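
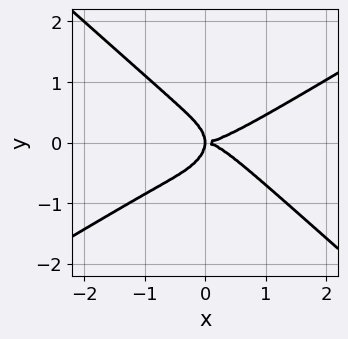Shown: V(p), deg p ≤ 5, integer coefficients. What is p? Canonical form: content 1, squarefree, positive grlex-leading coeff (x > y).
First, degree: the shape is more complex than any degree-3 curve, so deg p = 4.
Then, observable constraints: one x-axis crossing is at x = 0; one y-axis crossing is at y = 0.
Finally, matching integer coefficients to the picture gives p.

x^4 - x^3*y - 3*y^4 - 2*x*y^2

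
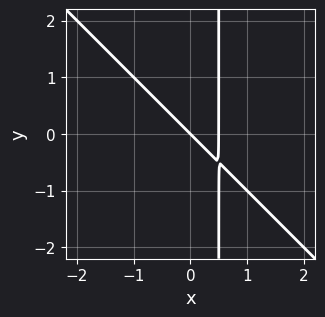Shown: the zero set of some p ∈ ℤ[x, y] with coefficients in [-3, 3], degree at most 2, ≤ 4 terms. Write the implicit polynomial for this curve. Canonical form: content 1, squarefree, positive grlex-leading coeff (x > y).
2*x^2 + 2*x*y - x - y

First, deg p = 2. The shape is more complex than any degree-1 curve.
Then, from the visible intercepts: it meets the x-axis at x = 0 (among the integer gridlines); it crosses the y-axis at the gridline y = 0.
Finally, assembling these constraints gives the stated polynomial.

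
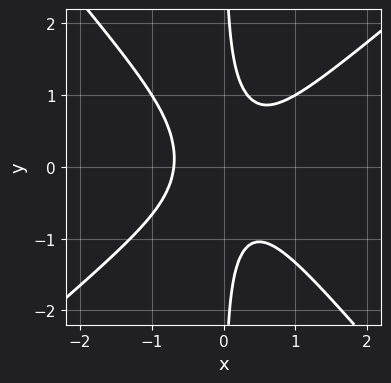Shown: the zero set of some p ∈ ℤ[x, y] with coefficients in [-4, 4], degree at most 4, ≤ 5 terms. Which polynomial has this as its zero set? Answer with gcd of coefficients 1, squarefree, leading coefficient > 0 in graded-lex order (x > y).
(a) Degree: a generic line meets the curve in up to 3 points, so deg p = 3.
(b) From the axis intercepts and sections: it misses every integer gridline on the y-axis.
(c) Solving for integer coefficients yields p as stated.

3*x^3 - x^2*y - 3*x*y^2 + 1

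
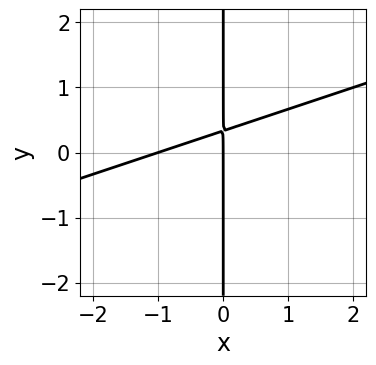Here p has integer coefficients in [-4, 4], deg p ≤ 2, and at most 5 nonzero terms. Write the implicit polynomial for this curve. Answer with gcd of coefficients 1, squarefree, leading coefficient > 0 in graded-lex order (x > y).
x^2 - 3*x*y + x

The degree is 2 — the shape is more complex than any degree-1 curve.
Checking where it meets the axes: the visible y-axis segment lies entirely on the curve; among the integer gridlines, it crosses the x-axis at x ∈ {-1, 0}.
Assembling these constraints gives the stated polynomial.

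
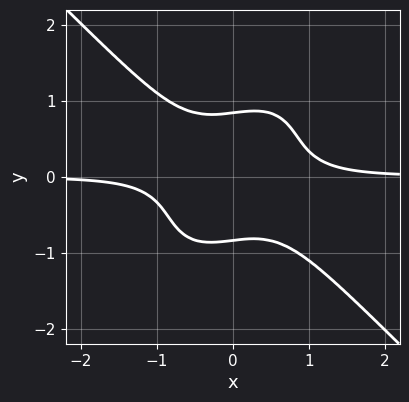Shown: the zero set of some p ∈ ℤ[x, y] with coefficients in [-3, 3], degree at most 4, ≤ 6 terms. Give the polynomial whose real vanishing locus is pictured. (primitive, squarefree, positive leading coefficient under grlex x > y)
1. The degree is 4 — the shape is more complex than any degree-3 curve.
2. Observable constraints: no x-intercept at any integer in the box.
3. Putting this together gives p.

3*x^3*y - x*y^3 + 2*y^4 - 1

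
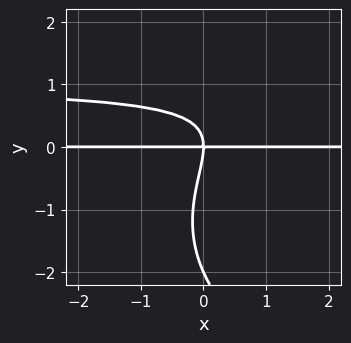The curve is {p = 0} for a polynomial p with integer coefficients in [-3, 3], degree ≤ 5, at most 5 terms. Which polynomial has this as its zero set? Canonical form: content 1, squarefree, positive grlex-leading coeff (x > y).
(a) The degree is 4 — a generic line meets the curve in up to 4 points.
(b) Observable constraints: every point of the x-axis in the box is on the curve; the y-axis gridline crossings are at y ∈ {-2, 0}.
(c) Putting this together gives p.

y^4 - 3*x*y^2 + 2*y^3 + 3*x*y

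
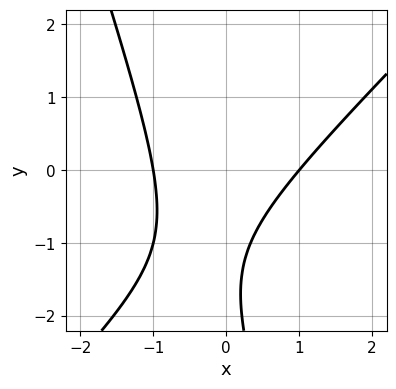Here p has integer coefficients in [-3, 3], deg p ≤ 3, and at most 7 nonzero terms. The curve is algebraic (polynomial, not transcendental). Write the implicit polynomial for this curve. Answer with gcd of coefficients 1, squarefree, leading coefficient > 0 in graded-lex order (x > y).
deg p = 2.
Observable constraints: the curve avoids every integer y-axis point in the box; among the integer gridlines, it crosses the x-axis at x ∈ {-1, 1}.
Assembling these constraints gives the stated polynomial.

3*x^2 - 2*x*y - y^2 - 3*y - 3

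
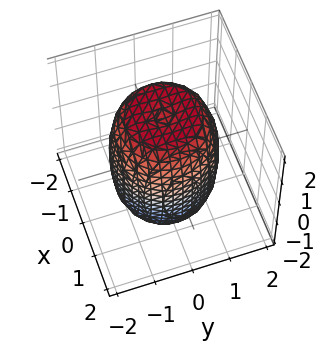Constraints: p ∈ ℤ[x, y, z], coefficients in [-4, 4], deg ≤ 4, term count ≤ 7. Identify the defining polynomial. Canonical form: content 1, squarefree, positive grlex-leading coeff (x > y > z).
The degree is 4 — no degree-3 surface has this shape.
Symmetries: rotational symmetry about the z-axis ⇒ p depends on x, y only through x² + y².
Checking where it meets the axes: a circular section at z = -1 has radius between 1 and 2.
Solving for integer coefficients yields p as stated.

2*x^4 + 4*x^2*y^2 + 2*y^4 - 2*x^2 - 2*y^2 + z^2 - 3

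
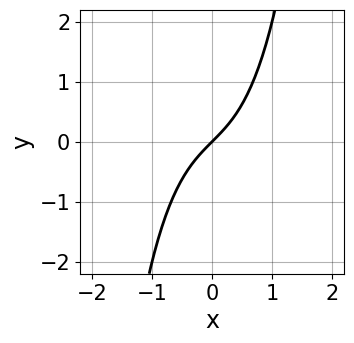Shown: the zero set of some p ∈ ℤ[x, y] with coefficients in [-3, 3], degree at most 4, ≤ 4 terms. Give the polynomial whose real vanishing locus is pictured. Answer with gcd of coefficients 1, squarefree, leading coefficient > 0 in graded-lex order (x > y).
1. The degree is 3 — a generic line meets the curve in up to 3 points.
2. Against the integer gridlines: it meets the y-axis at y = 0 (among the integer gridlines); one x-axis crossing is at x = 0.
3. Matching integer coefficients to the picture gives p.

x^3 + x - y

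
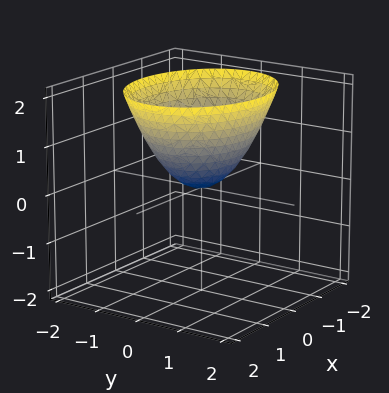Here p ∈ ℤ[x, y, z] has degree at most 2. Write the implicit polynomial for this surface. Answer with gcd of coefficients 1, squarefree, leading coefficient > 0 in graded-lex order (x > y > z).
2*x^2 + 3*y^2 - 3*z

First, deg p = 2.
Next, symmetries: mirror symmetry x ↦ −x ⇒ only even powers of x; mirror symmetry y ↦ −y ⇒ only even powers of y.
Then, observable constraints: it crosses the z-axis at the gridline z = 0; it meets the x-axis at x = 0 (among the integer gridlines); one y-axis crossing is at y = 0.
Finally, together with the visible shape, these determine p as stated.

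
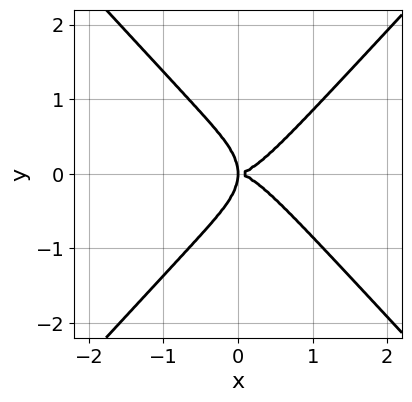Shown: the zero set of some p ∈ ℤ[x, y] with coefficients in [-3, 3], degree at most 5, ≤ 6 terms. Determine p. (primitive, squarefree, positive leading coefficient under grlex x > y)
3*x^4 + x^2*y^2 - 3*y^4 - 3*x*y^2

The degree is 4 — no degree-3 curve has this shape.
Symmetries: it's symmetric under y → −y, forcing even powers of y.
Checking where it meets the axes: it meets the x-axis at x = 0 (among the integer gridlines); it meets the y-axis at y = 0 (among the integer gridlines).
Solving for integer coefficients yields p as stated.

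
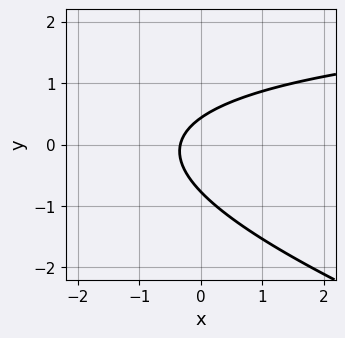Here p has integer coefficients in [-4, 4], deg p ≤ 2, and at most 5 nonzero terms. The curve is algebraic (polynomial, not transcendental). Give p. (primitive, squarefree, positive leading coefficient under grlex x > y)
x*y + 3*y^2 - 3*x + y - 1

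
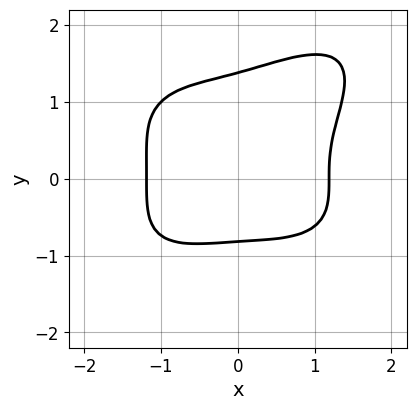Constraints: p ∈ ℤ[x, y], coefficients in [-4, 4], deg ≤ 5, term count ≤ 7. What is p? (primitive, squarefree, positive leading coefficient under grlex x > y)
x^4 - x*y^3 + 2*y^4 - 2*y^3 - 2

(a) The degree is 4 — no degree-3 curve has this shape.
(b) The integer polynomial consistent with all of this is the stated p.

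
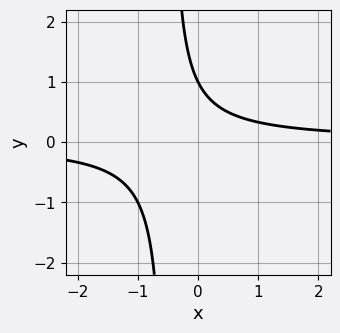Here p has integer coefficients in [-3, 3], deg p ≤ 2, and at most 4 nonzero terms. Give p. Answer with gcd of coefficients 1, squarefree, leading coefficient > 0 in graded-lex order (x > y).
2*x*y + y - 1

First, the degree is 2 — the shape is more complex than any degree-1 curve.
Then, from the visible intercepts: no x-intercept at any integer in the box; one y-axis crossing is at y = 1.
Finally, the integer polynomial consistent with all of this is the stated p.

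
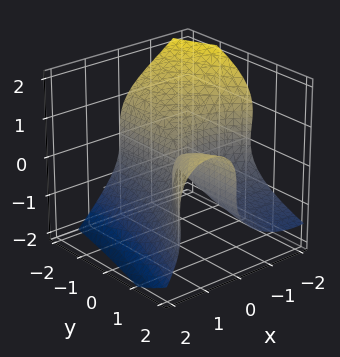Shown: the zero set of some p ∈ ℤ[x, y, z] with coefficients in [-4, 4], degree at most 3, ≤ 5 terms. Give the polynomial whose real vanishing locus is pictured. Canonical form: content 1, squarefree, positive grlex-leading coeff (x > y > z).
x^3 + x*z^2 + 2*z^3 + 2*x^2 - 3*x*y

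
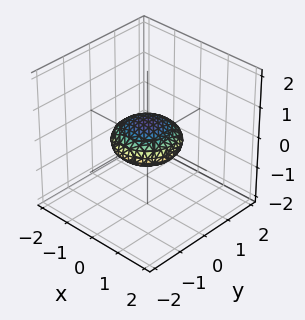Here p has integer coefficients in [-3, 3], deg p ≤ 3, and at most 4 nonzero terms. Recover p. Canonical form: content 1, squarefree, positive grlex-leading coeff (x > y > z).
x^2 + y^2 + 3*z^2 - 1

First, deg p = 2. A closed, bounded, convex surface; a quadric.
Then, symmetries: the z ↦ −z reflection is a symmetry, so z appears only in even powers; every cross-section ⟂ z is a circle, so x, y appear only via x² + y².
Then, observable constraints: among the integer gridlines, it crosses the y-axis at y ∈ {-1, 1}; a circular section at z = 0 has radius exactly 1; the x-axis gridline crossings are at x ∈ {-1, 1}.
Finally, fitting integer coefficients to these (and the overall shape) gives p.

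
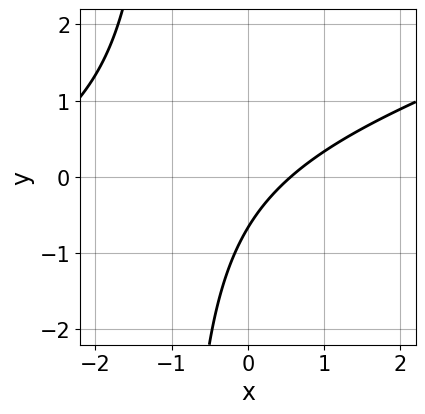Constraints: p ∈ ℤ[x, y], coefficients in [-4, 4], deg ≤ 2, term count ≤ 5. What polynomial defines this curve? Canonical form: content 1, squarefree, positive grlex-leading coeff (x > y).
x^2 - 3*x*y + 3*x - 3*y - 2

The degree is 2 — the shape is more complex than any degree-1 curve.
The integer polynomial consistent with all of this is the stated p.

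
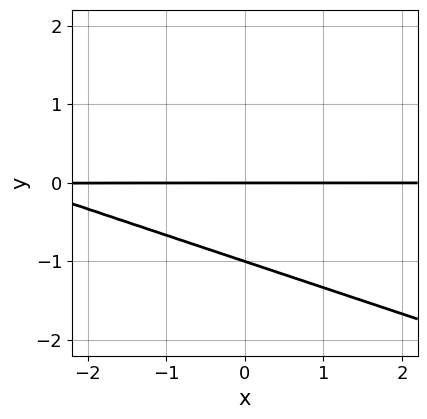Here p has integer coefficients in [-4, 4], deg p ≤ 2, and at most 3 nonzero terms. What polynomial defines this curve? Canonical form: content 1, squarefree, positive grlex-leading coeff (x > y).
1. The degree is 2 — no degree-1 curve has this shape.
2. Against the integer gridlines: the y-axis gridline crossings are at y ∈ {-1, 0}; the visible x-axis segment lies entirely on the curve.
3. These observations pin down the coefficients.

x*y + 3*y^2 + 3*y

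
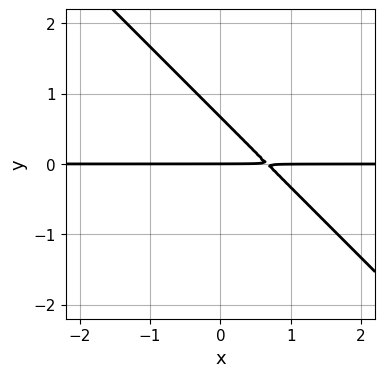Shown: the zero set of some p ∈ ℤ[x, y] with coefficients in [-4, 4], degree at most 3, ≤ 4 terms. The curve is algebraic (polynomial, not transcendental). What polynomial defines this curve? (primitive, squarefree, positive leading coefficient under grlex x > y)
(a) deg p = 2. No degree-1 curve has this shape.
(b) From the axis intercepts and sections: every point of the x-axis in the box is on the curve; it crosses the y-axis at the gridline y = 0.
(c) Solving for integer coefficients yields p as stated.

3*x*y + 3*y^2 - 2*y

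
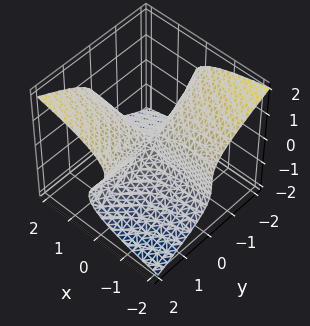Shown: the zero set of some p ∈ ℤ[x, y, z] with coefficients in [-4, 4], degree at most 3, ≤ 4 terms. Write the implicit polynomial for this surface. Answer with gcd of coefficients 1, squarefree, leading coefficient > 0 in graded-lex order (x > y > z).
First, deg p = 3. A generic line meets the surface in up to 3 points.
Then, reading off the gridlines: it crosses the z-axis at the gridline z = 0; the visible x-axis segment lies entirely on the surface; every point of the y-axis in the box is on the surface.
Finally, fitting integer coefficients to these (and the overall shape) gives p.

y^2*z - 3*z^3 + 3*x*y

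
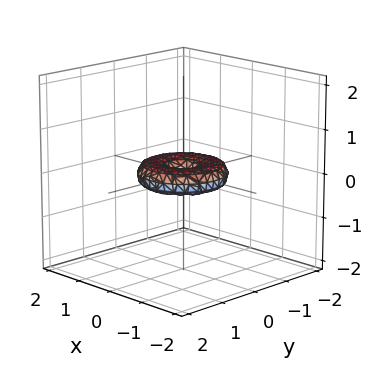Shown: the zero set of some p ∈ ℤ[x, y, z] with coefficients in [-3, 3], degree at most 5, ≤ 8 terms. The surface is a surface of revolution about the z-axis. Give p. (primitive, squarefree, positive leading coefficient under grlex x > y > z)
First, deg p = 4. The shape is more complex than any degree-3 surface.
Then, symmetries: rotational symmetry about the z-axis ⇒ p depends on x, y only through x² + y².
Next, from the axis intercepts and sections: among the integer gridlines, it crosses the x-axis at x ∈ {-1, 0, 1}; a circular section at z = 0 has radius exactly 1.
Finally, putting this together gives p. Check: (0, 1, 0) on the y-axis lies on the surface, and p(0, 1, 0) = 0. ✓

x^4 + 2*x^2*y^2 + y^4 - x^2 - y^2 + 3*z^2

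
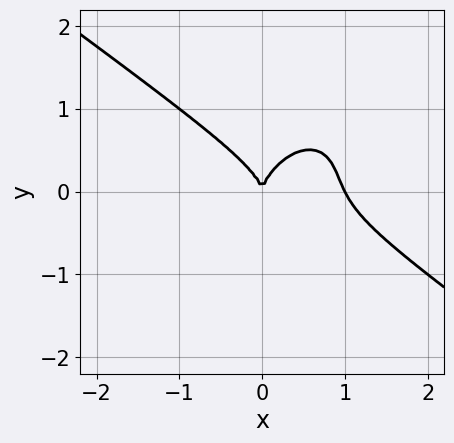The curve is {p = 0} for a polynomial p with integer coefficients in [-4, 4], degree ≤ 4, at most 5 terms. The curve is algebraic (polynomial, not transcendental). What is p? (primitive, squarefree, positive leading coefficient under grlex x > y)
1. The degree is 3 — no degree-2 curve has this shape.
2. Observable constraints: one y-axis crossing is at y = 0; among the integer gridlines, it crosses the x-axis at x ∈ {0, 1}.
3. The integer polynomial consistent with all of this is the stated p.

2*x^3 + x^2*y - x*y^2 + 2*y^3 - 2*x^2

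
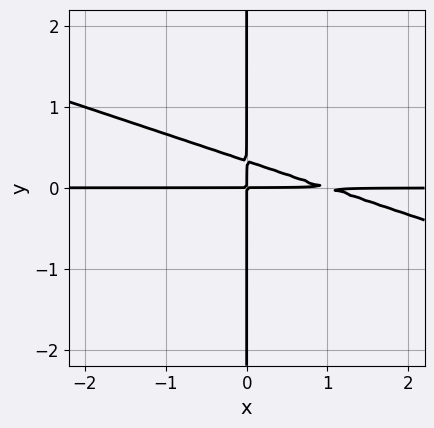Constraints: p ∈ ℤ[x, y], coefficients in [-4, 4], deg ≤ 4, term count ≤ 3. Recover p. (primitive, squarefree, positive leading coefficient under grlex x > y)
x^2*y + 3*x*y^2 - x*y

First, degree: the shape is more complex than any degree-2 curve, so deg p = 3.
Then, reading off the gridlines: the visible x-axis segment lies entirely on the curve; every point of the y-axis in the box is on the curve.
Finally, the integer polynomial consistent with all of this is the stated p.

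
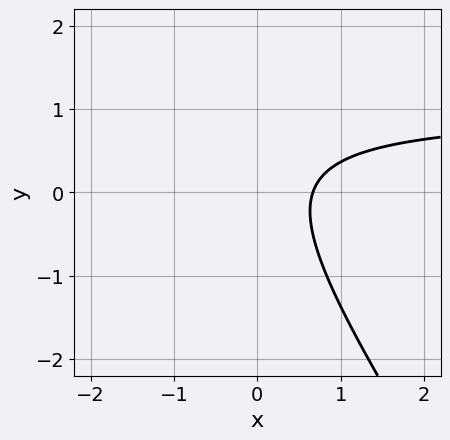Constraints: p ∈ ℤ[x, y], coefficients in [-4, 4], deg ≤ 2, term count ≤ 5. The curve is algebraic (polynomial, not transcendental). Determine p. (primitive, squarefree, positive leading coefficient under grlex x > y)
3*x*y + 2*y^2 - 3*x - y + 2

First, degree: a generic line meets the curve in up to 2 points, so deg p = 2.
Then, checking where it meets the axes: it misses every integer gridline on the y-axis.
Finally, putting this together gives p.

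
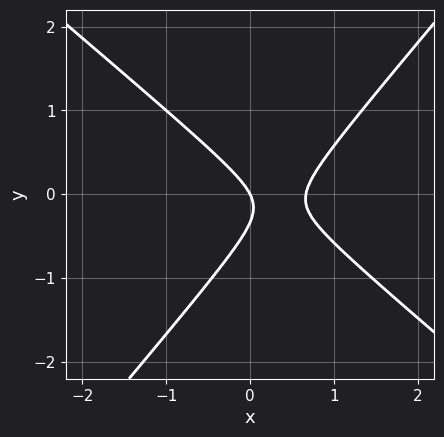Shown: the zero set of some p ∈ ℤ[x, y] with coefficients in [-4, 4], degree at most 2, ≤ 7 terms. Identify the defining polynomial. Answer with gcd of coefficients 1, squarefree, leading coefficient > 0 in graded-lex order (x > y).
(a) The degree is 2 — the shape is more complex than any degree-1 curve.
(b) Checking where it meets the axes: it crosses the x-axis at the gridline x = 0; one y-axis crossing is at y = 0.
(c) The integer polynomial consistent with all of this is the stated p.

3*x^2 + x*y - 3*y^2 - 2*x - y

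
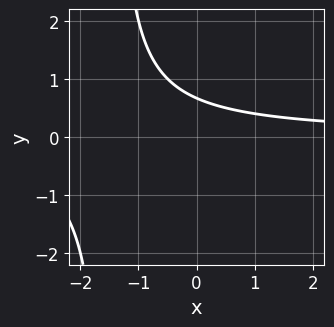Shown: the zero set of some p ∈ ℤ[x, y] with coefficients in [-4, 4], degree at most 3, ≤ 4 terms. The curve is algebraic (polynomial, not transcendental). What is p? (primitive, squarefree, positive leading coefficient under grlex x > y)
2*x*y + 3*y - 2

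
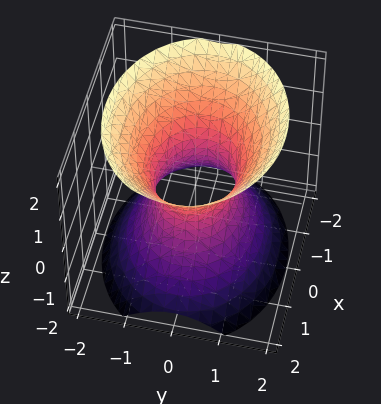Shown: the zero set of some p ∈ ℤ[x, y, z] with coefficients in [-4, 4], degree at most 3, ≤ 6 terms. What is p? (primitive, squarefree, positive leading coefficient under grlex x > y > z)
2*x^2 + 3*y^2 - 2*z^2 - 2

1. Degree: one connected sheet with a waist; a quadric, so deg p = 2.
2. Symmetries: the x ↦ −x reflection is a symmetry, so x appears only in even powers; it's symmetric under y → −y, forcing even powers of y; mirror symmetry z ↦ −z ⇒ only even powers of z.
3. Observable constraints: among the integer gridlines, it crosses the x-axis at x ∈ {-1, 1}; no z-intercept at any integer in the box.
4. Assembling these constraints gives the stated polynomial.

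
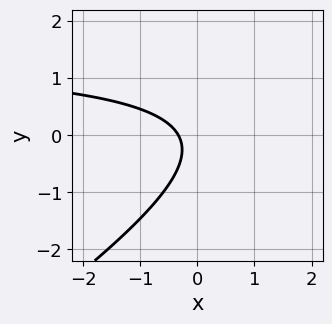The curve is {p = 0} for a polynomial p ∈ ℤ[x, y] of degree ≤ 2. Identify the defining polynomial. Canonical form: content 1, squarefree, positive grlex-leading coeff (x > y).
First, the degree is 2 — a generic line meets the curve in up to 2 points.
Next, checking where it meets the axes: it misses every integer gridline on the y-axis.
Finally, putting this together gives p.

2*x*y - 3*y^2 - 3*x - y - 1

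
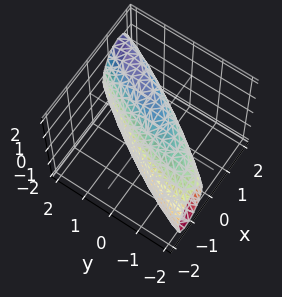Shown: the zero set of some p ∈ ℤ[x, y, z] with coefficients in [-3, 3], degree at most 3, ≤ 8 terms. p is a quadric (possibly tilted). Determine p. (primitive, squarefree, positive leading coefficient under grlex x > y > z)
3*x^2 - 3*x*y - x*z + y^2 + z^2 - 2

First, deg p = 2.
Finally, the integer polynomial consistent with all of this is the stated p.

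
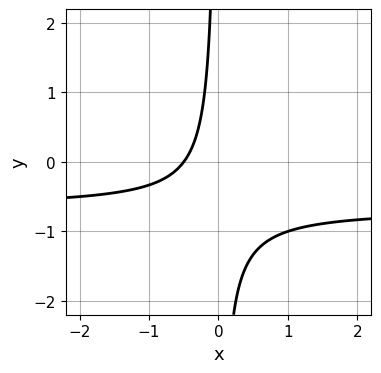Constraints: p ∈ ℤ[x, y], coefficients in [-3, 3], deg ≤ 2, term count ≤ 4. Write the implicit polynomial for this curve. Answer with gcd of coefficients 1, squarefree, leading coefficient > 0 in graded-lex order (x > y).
3*x*y + 2*x + 1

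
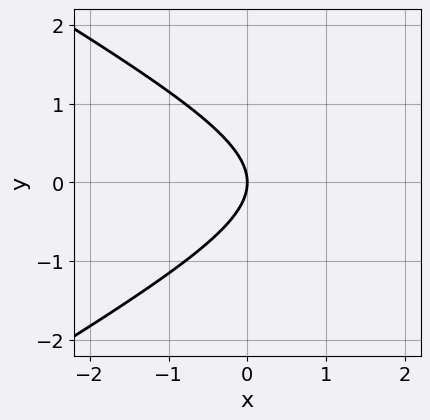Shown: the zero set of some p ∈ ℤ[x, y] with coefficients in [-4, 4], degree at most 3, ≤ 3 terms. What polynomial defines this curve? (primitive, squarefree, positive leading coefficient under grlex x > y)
(a) deg p = 2. A generic line meets the curve in up to 2 points.
(b) Symmetries: the y ↦ −y reflection is a symmetry, so y appears only in even powers.
(c) Observable constraints: it crosses the x-axis at the gridline x = 0; it meets the y-axis at y = 0 (among the integer gridlines).
(d) Putting this together gives p.

x^2 - 3*y^2 - 3*x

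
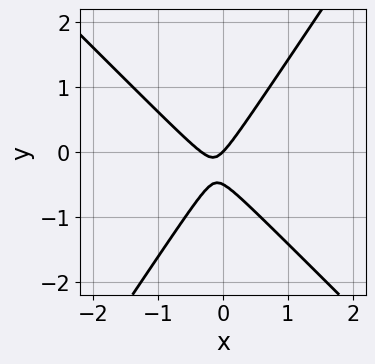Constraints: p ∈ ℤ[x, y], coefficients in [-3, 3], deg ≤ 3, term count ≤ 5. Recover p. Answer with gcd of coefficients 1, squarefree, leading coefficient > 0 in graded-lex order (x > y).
3*x^2 + x*y - 2*y^2 + x - y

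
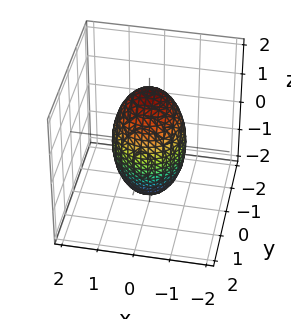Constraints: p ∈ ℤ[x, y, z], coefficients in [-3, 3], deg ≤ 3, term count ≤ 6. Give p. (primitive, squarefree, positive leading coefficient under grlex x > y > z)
3*x^2 + 3*y^2 + z^2 - 3

1. Degree: bounded and convex; a quadric, so deg p = 2.
2. Symmetries: the surface is invariant under rotation about z: p = q(x² + y², z); mirror symmetry z ↦ −z ⇒ only even powers of z.
3. From the visible intercepts: the x-axis gridline crossings are at x ∈ {-1, 1}; a circular section at z = 0 has radius exactly 1.
4. Assembling these constraints gives the stated polynomial.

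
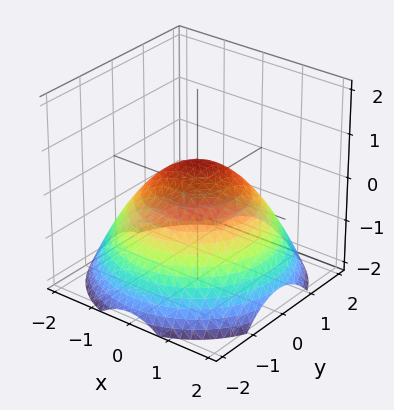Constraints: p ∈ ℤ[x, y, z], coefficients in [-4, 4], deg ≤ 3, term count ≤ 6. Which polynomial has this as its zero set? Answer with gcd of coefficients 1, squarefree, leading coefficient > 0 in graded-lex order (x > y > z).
x^2 + y^2 + 2*z - 1

First, deg p = 2.
Next, symmetries: every cross-section ⟂ z is a circle, so x, y appear only via x² + y².
Next, from the axis intercepts and sections: among the integer gridlines, it crosses the x-axis at x ∈ {-1, 1}; a circular section at z = -1 has radius between 1 and 2; among the integer gridlines, it crosses the y-axis at y ∈ {-1, 1}.
Finally, these observations pin down the coefficients.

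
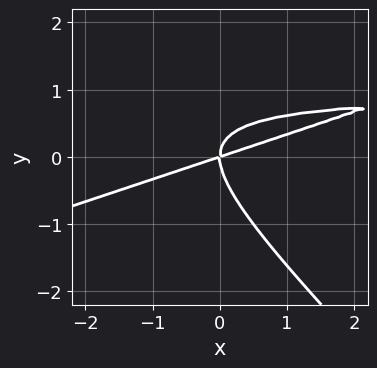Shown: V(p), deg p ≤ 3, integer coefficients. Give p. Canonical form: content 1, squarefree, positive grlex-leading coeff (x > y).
x^2*y - 2*x*y^2 - 3*y^3 - x^2 + 3*x*y

deg p = 3. The shape is more complex than any degree-2 curve.
Checking where it meets the axes: it crosses the x-axis at the gridline x = 0; it meets the y-axis at y = 0 (among the integer gridlines).
The integer polynomial consistent with all of this is the stated p.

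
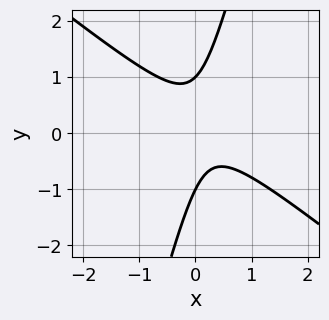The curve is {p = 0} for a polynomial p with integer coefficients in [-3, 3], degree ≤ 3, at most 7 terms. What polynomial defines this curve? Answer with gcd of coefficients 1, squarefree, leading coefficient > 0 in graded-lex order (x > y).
(a) The degree is 2 — the shape is more complex than any degree-1 curve.
(b) From the axis intercepts and sections: it misses every integer gridline on the x-axis; the y-axis gridline crossings are at y ∈ {-1, 1}.
(c) Fitting integer coefficients to these (and the overall shape) gives p.

3*x^2 + 3*x*y - y^2 - x + 1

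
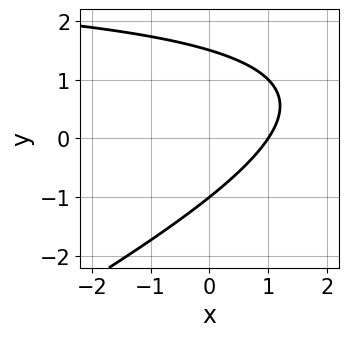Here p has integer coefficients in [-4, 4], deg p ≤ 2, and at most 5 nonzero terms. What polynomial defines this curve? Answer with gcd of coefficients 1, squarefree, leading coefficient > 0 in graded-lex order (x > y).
Degree: no degree-1 curve has this shape, so deg p = 2.
Against the integer gridlines: it crosses the x-axis at the gridline x = 1; it crosses the y-axis at the gridline y = -1.
Assembling these constraints gives the stated polynomial.

x*y - 2*y^2 - 3*x + y + 3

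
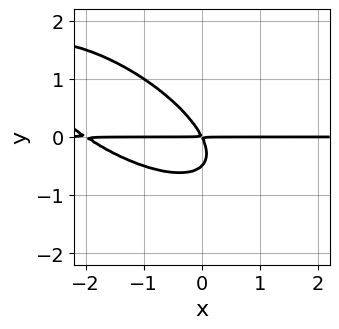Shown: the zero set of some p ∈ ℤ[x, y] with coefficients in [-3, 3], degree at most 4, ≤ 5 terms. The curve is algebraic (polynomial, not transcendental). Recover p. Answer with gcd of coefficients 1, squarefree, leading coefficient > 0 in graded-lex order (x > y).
1. Degree: a generic line meets the curve in up to 3 points, so deg p = 3.
2. Checking where it meets the axes: the visible x-axis segment lies entirely on the curve.
3. Solving for integer coefficients yields p as stated.

x^2*y + 2*x*y^2 + 2*y^3 + 2*x*y + y^2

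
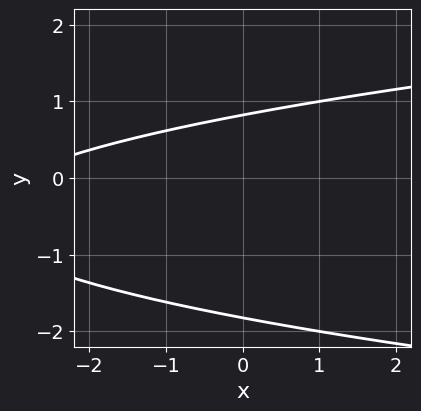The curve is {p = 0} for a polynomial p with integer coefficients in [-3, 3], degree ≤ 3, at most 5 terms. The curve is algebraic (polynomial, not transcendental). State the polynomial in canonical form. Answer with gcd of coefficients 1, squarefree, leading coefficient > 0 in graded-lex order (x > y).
1. The degree is 2 — no degree-1 curve has this shape.
2. Against the integer gridlines: no x-intercept at any integer in the box.
3. Assembling these constraints gives the stated polynomial.

2*y^2 - x + 2*y - 3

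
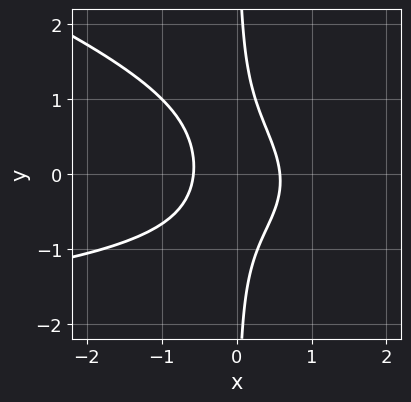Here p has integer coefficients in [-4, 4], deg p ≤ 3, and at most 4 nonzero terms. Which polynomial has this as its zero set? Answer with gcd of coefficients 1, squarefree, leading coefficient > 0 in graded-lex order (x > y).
x^2*y + 3*x*y^2 + 3*x^2 - 1

The degree is 3 — a generic line meets the curve in up to 3 points.
Observable constraints: no y-intercept at any integer in the box.
Fitting integer coefficients to these (and the overall shape) gives p.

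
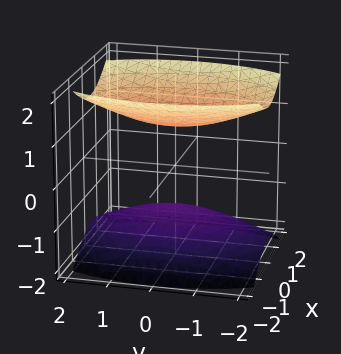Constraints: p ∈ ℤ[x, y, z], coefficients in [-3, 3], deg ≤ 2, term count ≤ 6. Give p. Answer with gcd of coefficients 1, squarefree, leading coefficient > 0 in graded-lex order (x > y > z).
There are 2 components. Treating them together as one polynomial.
Degree: two sheets facing apart; a quadric, so deg p = 2.
Symmetries: mirror symmetry x ↦ −x ⇒ only even powers of x; mirror symmetry y ↦ −y ⇒ only even powers of y; mirror symmetry z ↦ −z ⇒ only even powers of z.
Observable constraints: it misses every integer gridline on the x-axis; no y-intercept at any integer in the box; the z-axis gridline crossings are at z ∈ {-1, 1}.
Putting this together gives p.

3*x^2 + y^2 - 3*z^2 + 3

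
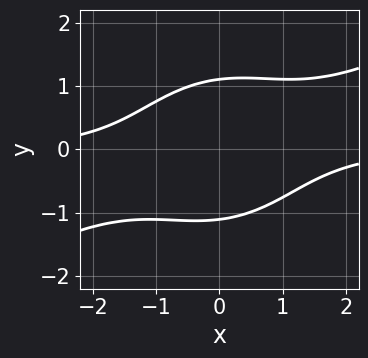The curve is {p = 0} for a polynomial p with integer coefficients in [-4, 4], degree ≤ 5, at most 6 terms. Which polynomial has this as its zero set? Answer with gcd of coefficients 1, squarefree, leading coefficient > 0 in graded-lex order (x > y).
The degree is 4 — no degree-3 curve has this shape.
Reading off the gridlines: no x-intercept at any integer in the box.
Putting this together gives p.

x^3*y - 2*x^2*y^2 + x*y^3 - 2*y^4 + 3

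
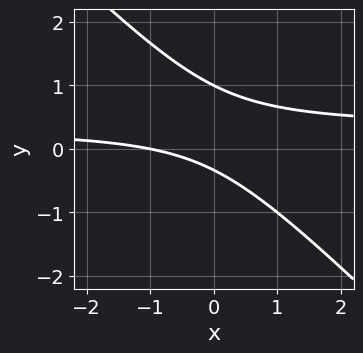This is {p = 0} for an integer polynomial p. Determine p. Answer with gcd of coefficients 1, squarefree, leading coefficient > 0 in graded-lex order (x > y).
3*x*y + 3*y^2 - x - 2*y - 1

(a) The degree is 2 — a generic line meets the curve in up to 2 points.
(b) From the visible intercepts: it meets the y-axis at y = 1 (among the integer gridlines); one x-axis crossing is at x = -1.
(c) Putting this together gives p.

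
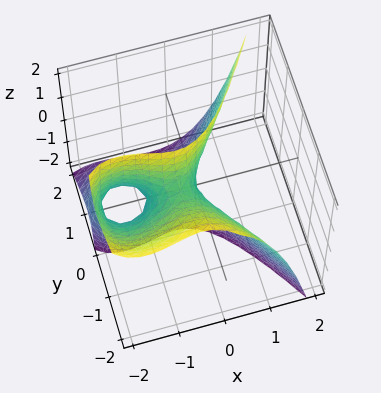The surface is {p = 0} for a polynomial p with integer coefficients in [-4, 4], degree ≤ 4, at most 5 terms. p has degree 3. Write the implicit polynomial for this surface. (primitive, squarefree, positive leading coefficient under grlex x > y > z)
x^3 + 3*x^2 - 2*y^2 - 2*y*z + 2*x

1. The degree is 3 — a generic line meets the surface in up to 3 points.
2. Observable constraints: one y-axis crossing is at y = 0; the visible z-axis segment lies entirely on the surface; the x-axis gridline crossings are at x ∈ {-2, -1, 0}.
3. Solving for integer coefficients yields p as stated.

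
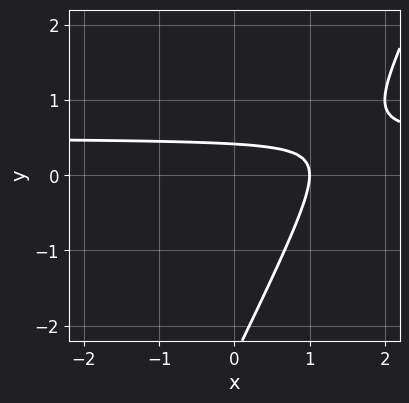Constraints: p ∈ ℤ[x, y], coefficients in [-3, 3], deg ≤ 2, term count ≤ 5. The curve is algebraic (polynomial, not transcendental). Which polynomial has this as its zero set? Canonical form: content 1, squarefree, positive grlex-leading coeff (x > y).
(a) deg p = 2. No degree-1 curve has this shape.
(b) Observable constraints: one x-axis crossing is at x = 1.
(c) These observations pin down the coefficients.

2*x*y - y^2 - x - 2*y + 1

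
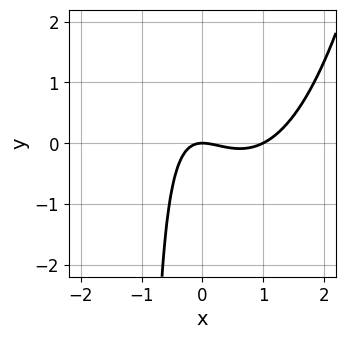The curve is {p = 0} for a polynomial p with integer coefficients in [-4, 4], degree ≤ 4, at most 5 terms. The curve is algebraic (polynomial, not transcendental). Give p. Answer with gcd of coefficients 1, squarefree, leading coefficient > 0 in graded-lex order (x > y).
1. The degree is 3 — no degree-2 curve has this shape.
2. Checking where it meets the axes: it meets the y-axis at y = 0 (among the integer gridlines); among the integer gridlines, it crosses the x-axis at x ∈ {0, 1}.
3. Putting this together gives p.

x^3 - x^2 - x*y - y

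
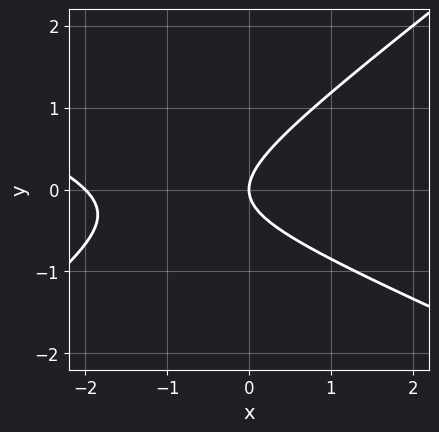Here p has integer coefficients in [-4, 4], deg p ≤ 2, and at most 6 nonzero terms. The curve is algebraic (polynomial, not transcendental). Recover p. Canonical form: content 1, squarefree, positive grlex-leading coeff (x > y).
x^2 + x*y - 3*y^2 + 2*x

The degree is 2 — a generic line meets the curve in up to 2 points.
Against the integer gridlines: it meets the y-axis at y = 0 (among the integer gridlines); among the integer gridlines, it crosses the x-axis at x ∈ {-2, 0}.
Fitting integer coefficients to these (and the overall shape) gives p.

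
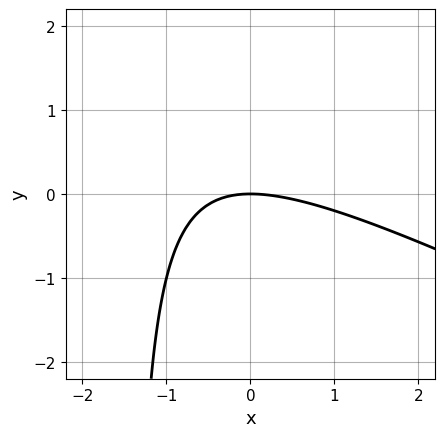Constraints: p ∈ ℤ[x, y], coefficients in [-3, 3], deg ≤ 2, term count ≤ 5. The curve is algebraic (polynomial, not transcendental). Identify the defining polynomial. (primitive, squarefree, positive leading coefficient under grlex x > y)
First, deg p = 2. A generic line meets the curve in up to 2 points.
Next, from the axis intercepts and sections: it meets the x-axis at x = 0 (among the integer gridlines); one y-axis crossing is at y = 0.
Finally, these observations pin down the coefficients.

x^2 + 2*x*y + 3*y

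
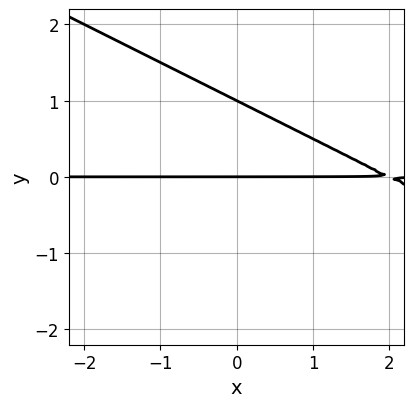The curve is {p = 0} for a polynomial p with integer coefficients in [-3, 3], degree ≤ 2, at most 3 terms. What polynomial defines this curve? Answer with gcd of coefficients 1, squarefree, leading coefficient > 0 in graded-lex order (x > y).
x*y + 2*y^2 - 2*y

First, deg p = 2.
Then, checking where it meets the axes: among the integer gridlines, it crosses the y-axis at y ∈ {0, 1}; every point of the x-axis in the box is on the curve.
Finally, putting this together gives p.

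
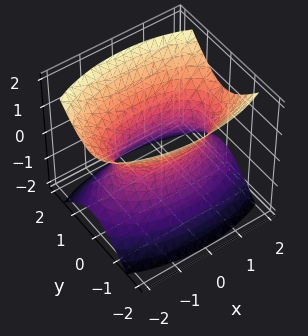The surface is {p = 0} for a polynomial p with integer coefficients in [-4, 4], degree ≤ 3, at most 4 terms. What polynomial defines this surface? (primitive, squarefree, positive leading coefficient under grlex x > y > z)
deg p = 2. One connected sheet with a waist; a quadric.
Symmetries: the y ↦ −y reflection is a symmetry, so y appears only in even powers; mirror symmetry z ↦ −z ⇒ only even powers of z; the x ↦ −x reflection is a symmetry, so x appears only in even powers.
Reading off the gridlines: the surface avoids every integer z-axis point in the box.
Assembling these constraints gives the stated polynomial.

x^2 + 3*y^2 - 2*z^2 - 2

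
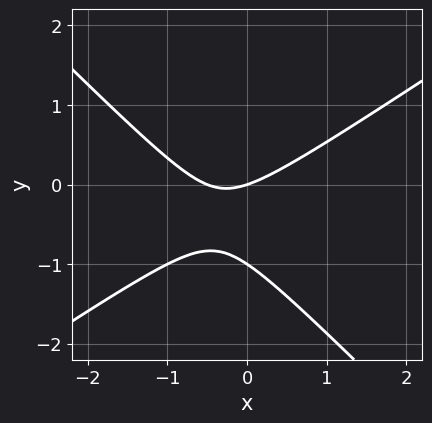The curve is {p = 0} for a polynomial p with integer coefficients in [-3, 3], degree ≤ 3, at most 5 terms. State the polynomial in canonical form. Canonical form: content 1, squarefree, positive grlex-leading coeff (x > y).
1. The degree is 2 — no degree-1 curve has this shape.
2. Observable constraints: among the integer gridlines, it crosses the y-axis at y ∈ {-1, 0}; one x-axis crossing is at x = 0.
3. Assembling these constraints gives the stated polynomial.

2*x^2 - x*y - 3*y^2 + x - 3*y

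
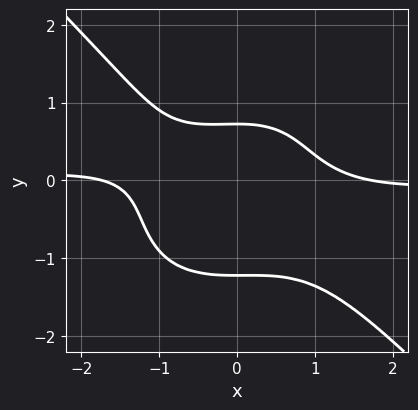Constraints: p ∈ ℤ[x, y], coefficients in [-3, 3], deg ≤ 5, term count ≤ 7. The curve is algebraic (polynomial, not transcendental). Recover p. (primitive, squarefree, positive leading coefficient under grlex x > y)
1. Degree: the shape is more complex than any degree-3 curve, so deg p = 4.
2. Matching integer coefficients to the picture gives p.

3*x^3*y + 3*y^4 + x^2 + 3*y - 3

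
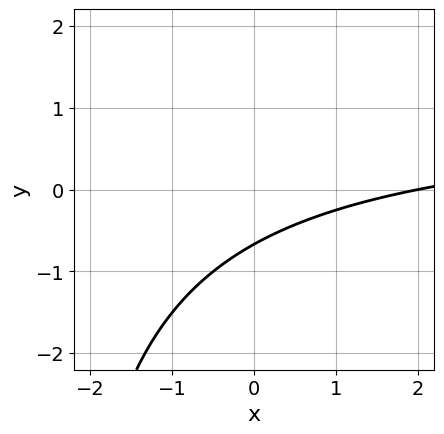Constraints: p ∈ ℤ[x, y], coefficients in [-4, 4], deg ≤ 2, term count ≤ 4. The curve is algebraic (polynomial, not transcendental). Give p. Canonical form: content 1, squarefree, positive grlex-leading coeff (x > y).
deg p = 2. No degree-1 curve has this shape.
Checking where it meets the axes: it crosses the x-axis at the gridline x = 2.
Together with the visible shape, these determine p as stated.

x*y - x + 3*y + 2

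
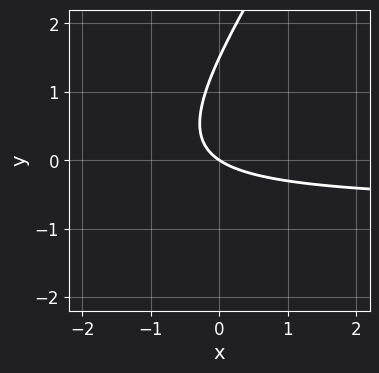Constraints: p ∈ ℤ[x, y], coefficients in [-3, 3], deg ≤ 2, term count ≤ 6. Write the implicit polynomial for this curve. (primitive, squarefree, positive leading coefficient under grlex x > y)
(a) Degree: a generic line meets the curve in up to 2 points, so deg p = 2.
(b) Observable constraints: it meets the y-axis at y = 0 (among the integer gridlines); it meets the x-axis at x = 0 (among the integer gridlines).
(c) Together with the visible shape, these determine p as stated.

3*x*y - 2*y^2 + 2*x + 3*y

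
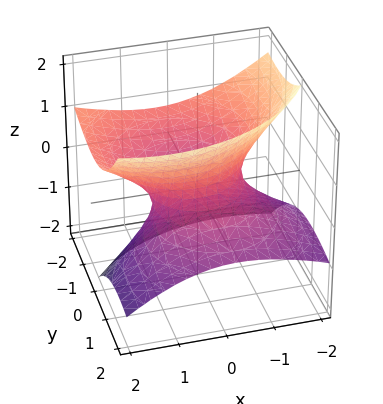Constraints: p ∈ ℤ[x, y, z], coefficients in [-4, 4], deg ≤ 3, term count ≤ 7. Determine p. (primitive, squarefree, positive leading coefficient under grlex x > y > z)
x^2 - x*z + y^2 + 2*y*z - 2*z^2 - 1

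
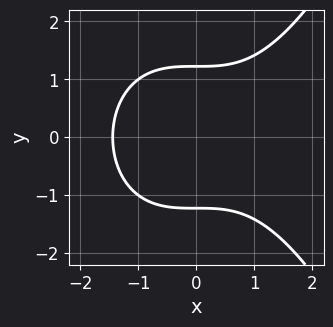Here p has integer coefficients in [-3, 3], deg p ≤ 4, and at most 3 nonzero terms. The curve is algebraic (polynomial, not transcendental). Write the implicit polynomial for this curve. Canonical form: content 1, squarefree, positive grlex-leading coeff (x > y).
First, degree: a generic line meets the curve in up to 3 points, so deg p = 3.
Next, symmetries: the y ↦ −y reflection is a symmetry, so y appears only in even powers.
Finally, matching integer coefficients to the picture gives p.

x^3 - 2*y^2 + 3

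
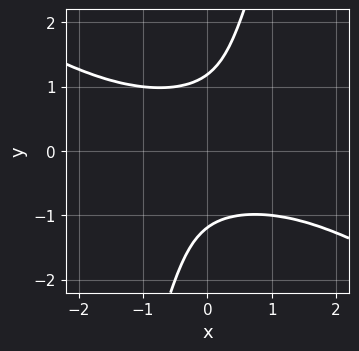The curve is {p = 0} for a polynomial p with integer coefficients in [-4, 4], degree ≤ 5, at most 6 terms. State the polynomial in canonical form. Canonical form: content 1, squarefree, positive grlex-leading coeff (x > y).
First, deg p = 4. No degree-3 curve has this shape.
Then, observable constraints: the curve avoids every integer x-axis point in the box.
Finally, these observations pin down the coefficients.

2*x^2*y^2 + 3*x*y^3 - y^4 + 2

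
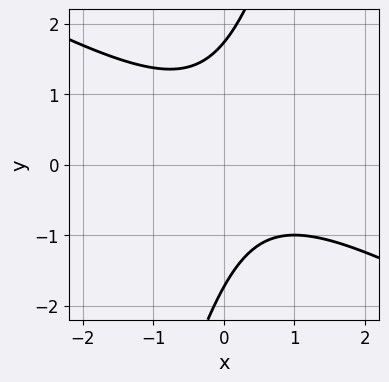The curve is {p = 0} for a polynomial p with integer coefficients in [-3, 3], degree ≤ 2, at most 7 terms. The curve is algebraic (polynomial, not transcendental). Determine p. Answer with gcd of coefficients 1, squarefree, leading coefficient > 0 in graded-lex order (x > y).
1. deg p = 2.
2. Checking where it meets the axes: it misses every integer gridline on the x-axis.
3. Together with the visible shape, these determine p as stated.

2*x^2 + 3*x*y - y^2 - x + 3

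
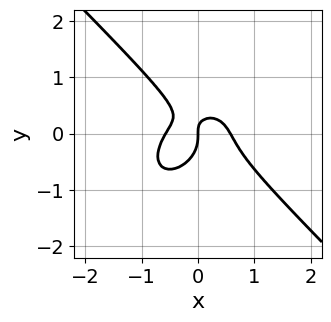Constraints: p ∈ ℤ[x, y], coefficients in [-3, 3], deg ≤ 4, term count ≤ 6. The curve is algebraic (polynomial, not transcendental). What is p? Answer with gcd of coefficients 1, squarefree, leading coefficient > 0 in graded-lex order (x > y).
3*x^3 + 3*y^3 + 2*x*y - x

1. Degree: a generic line meets the curve in up to 3 points, so deg p = 3.
2. Observable constraints: it meets the y-axis at y = 0 (among the integer gridlines); it meets the x-axis at x = 0 (among the integer gridlines).
3. Putting this together gives p.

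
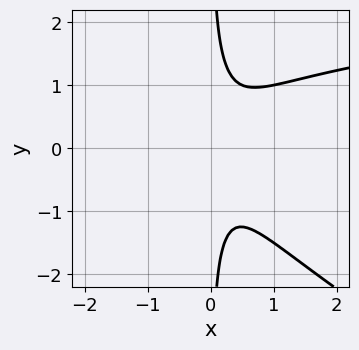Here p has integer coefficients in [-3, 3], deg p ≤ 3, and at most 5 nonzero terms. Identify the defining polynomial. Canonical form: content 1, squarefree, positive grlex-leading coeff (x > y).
x^2*y + 2*x*y^2 - 3*x^2 + x - 1

1. The degree is 3 — the shape is more complex than any degree-2 curve.
2. From the axis intercepts and sections: no x-intercept at any integer in the box; the curve avoids every integer y-axis point in the box.
3. The integer polynomial consistent with all of this is the stated p.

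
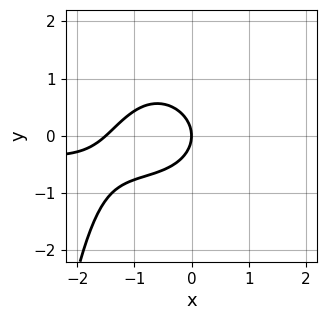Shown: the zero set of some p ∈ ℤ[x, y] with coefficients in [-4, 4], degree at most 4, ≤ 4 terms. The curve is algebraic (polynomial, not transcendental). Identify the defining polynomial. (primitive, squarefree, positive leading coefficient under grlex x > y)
x^3*y - 2*x^2 - 3*y^2 - 3*x

First, deg p = 4. The shape is more complex than any degree-3 curve.
Next, reading off the gridlines: it crosses the y-axis at the gridline y = 0; it meets the x-axis at x = 0 (among the integer gridlines).
Finally, these observations pin down the coefficients.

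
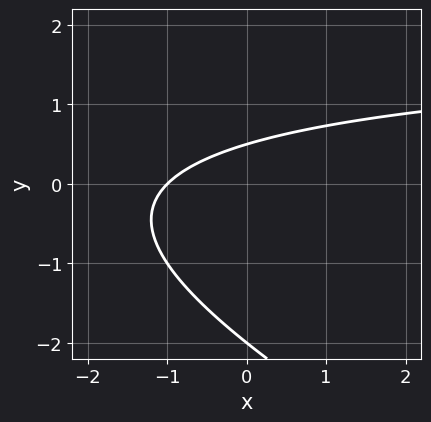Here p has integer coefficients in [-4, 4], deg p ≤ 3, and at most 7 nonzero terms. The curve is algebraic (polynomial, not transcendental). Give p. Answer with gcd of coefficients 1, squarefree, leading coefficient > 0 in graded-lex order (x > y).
Degree: a generic line meets the curve in up to 2 points, so deg p = 2.
Observable constraints: one y-axis crossing is at y = -2; it crosses the x-axis at the gridline x = -1.
Solving for integer coefficients yields p as stated.

x*y + 2*y^2 - 2*x + 3*y - 2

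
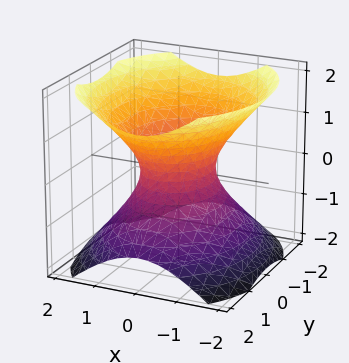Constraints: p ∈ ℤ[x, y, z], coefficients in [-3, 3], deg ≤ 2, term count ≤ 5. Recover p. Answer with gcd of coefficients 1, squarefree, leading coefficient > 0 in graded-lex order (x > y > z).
3*x^2 + 2*y^2 - 3*z^2 - 2

First, deg p = 2.
Next, symmetries: it's symmetric under y → −y, forcing even powers of y; it's symmetric under z → −z, forcing even powers of z; it's symmetric under x → −x, forcing even powers of x.
Then, from the visible intercepts: no z-intercept at any integer in the box; the y-axis gridline crossings are at y ∈ {-1, 1}.
Finally, these observations pin down the coefficients.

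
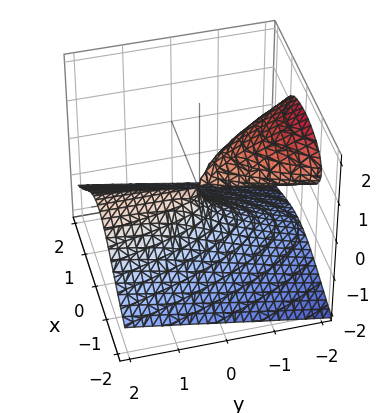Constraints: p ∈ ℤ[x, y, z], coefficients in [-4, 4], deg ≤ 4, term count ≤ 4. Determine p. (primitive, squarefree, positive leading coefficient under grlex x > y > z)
First, I count 2 distinct pieces.
Next, degree: a generic line meets the surface in up to 3 points, so deg p = 3.
Next, from the visible intercepts: it meets the x-axis at x = 0 (among the integer gridlines); it meets the z-axis at z = 0 (among the integer gridlines); the visible y-axis segment lies entirely on the surface.
Finally, matching integer coefficients to the picture gives p.

z^3 + x^2 + y*z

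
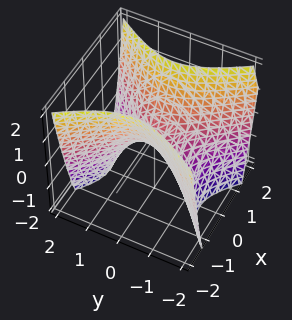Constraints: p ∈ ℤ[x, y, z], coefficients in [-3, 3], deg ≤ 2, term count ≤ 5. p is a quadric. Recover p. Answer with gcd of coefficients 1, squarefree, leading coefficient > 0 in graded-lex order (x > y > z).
(a) Degree: a saddle surface; a quadric, so deg p = 2.
(b) Symmetries: it's symmetric under x → −x, forcing even powers of x; mirror symmetry y ↦ −y ⇒ only even powers of y.
(c) From the visible intercepts: one y-axis crossing is at y = 0; one z-axis crossing is at z = 0; one x-axis crossing is at x = 0.
(d) Matching integer coefficients to the picture gives p.

3*x^2 - 2*y^2 - 2*z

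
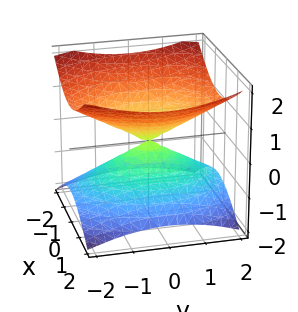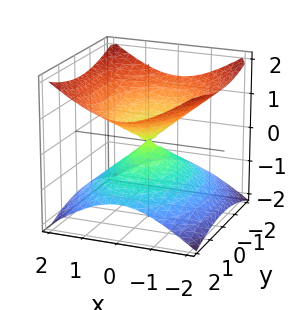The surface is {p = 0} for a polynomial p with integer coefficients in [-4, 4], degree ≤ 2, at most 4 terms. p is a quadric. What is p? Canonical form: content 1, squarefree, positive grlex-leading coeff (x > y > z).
2*x^2 + y^2 - 3*z^2

First, degree: two nappes meeting at a single point; a quadric, so deg p = 2.
Next, symmetries: the y ↦ −y reflection is a symmetry, so y appears only in even powers; the x ↦ −x reflection is a symmetry, so x appears only in even powers; the z ↦ −z reflection is a symmetry, so z appears only in even powers.
Next, against the integer gridlines: it meets the x-axis at x = 0 (among the integer gridlines); one z-axis crossing is at z = 0; one y-axis crossing is at y = 0.
Finally, matching integer coefficients to the picture gives p.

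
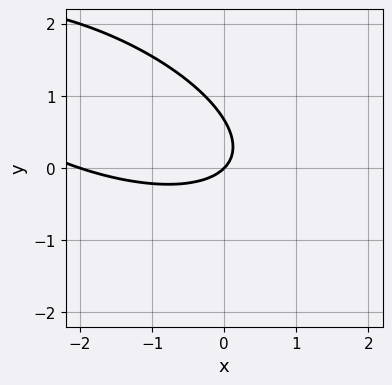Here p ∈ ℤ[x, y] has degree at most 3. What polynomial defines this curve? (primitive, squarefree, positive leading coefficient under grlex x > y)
x^2 + 2*x*y + 3*y^2 + 2*x - 2*y

First, degree: the shape is more complex than any degree-1 curve, so deg p = 2.
Then, from the visible intercepts: among the integer gridlines, it crosses the x-axis at x ∈ {-2, 0}; it meets the y-axis at y = 0 (among the integer gridlines).
Finally, the integer polynomial consistent with all of this is the stated p.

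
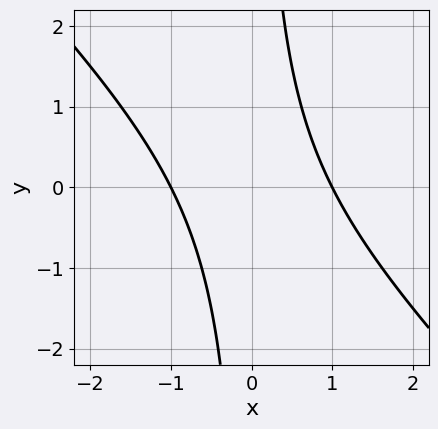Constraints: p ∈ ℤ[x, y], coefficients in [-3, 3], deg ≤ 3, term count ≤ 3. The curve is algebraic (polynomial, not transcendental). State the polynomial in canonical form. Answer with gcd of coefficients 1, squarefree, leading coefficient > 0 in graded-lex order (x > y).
x^2 + x*y - 1

1. deg p = 2.
2. Observable constraints: no y-intercept at any integer in the box; the x-axis gridline crossings are at x ∈ {-1, 1}.
3. Solving for integer coefficients yields p as stated.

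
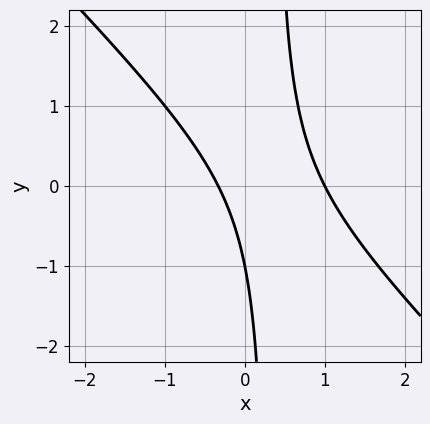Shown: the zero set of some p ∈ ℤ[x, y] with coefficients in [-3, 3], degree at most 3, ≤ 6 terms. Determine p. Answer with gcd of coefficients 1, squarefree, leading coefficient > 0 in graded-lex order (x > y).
3*x^2 + 3*x*y - 2*x - y - 1

First, the degree is 2 — no degree-1 curve has this shape.
Next, checking where it meets the axes: one y-axis crossing is at y = -1; it meets the x-axis at x = 1 (among the integer gridlines).
Finally, fitting integer coefficients to these (and the overall shape) gives p.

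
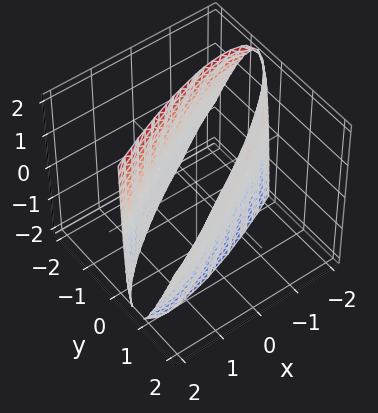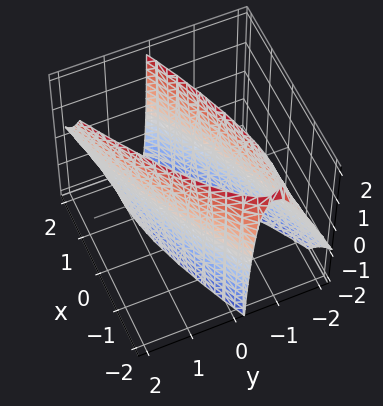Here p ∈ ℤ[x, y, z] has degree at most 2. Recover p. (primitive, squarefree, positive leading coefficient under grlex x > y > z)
First, degree: no degree-1 surface has this shape, so deg p = 2.
Next, observable constraints: among the integer gridlines, it crosses the y-axis at y ∈ {-1, 1}; it misses every integer gridline on the z-axis.
Finally, the integer polynomial consistent with all of this is the stated p.

x^2 - 3*x*y + 3*y^2 - y*z - 3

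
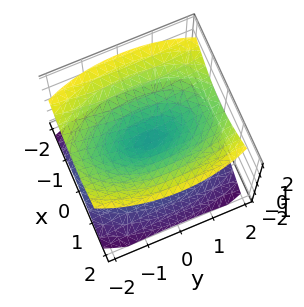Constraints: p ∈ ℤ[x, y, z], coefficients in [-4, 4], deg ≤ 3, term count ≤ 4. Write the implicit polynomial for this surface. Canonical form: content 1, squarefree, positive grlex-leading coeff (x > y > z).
3*x^2 + y^2 - 3*z^2

(a) There are 2 components.
(b) Degree: a double cone through the origin; a quadric, so deg p = 2.
(c) Symmetries: the z ↦ −z reflection is a symmetry, so z appears only in even powers; mirror symmetry x ↦ −x ⇒ only even powers of x; it's symmetric under y → −y, forcing even powers of y.
(d) Against the integer gridlines: it crosses the y-axis at the gridline y = 0; it meets the z-axis at z = 0 (among the integer gridlines); it crosses the x-axis at the gridline x = 0.
(e) Putting this together gives p.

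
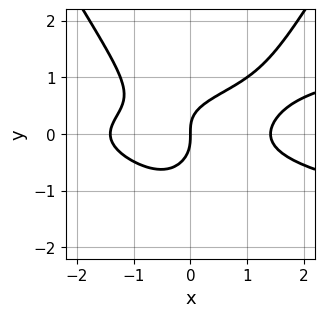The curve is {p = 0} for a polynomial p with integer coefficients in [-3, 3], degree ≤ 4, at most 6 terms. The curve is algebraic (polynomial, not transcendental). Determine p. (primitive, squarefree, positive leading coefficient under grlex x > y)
3*x^2*y^2 - y^4 - x^3 - 3*y^3 + 2*x

deg p = 4. No degree-3 curve has this shape.
From the visible intercepts: one x-axis crossing is at x = 0; it crosses the y-axis at the gridline y = 0.
Together with the visible shape, these determine p as stated.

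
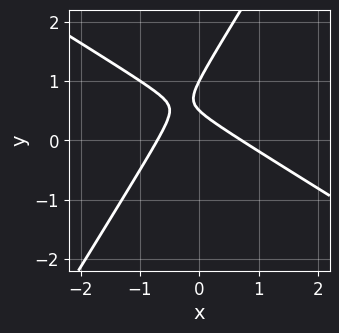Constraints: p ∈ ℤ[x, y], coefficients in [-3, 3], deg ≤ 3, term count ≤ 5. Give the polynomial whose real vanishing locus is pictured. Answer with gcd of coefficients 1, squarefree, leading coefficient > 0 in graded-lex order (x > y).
(a) The degree is 2 — no degree-1 curve has this shape.
(b) Observable constraints: one y-axis crossing is at y = 1.
(c) Matching integer coefficients to the picture gives p.

2*x^2 + 2*x*y - 2*y^2 + 3*y - 1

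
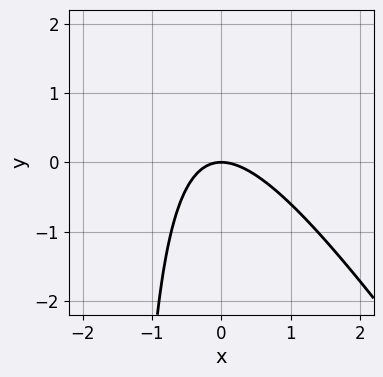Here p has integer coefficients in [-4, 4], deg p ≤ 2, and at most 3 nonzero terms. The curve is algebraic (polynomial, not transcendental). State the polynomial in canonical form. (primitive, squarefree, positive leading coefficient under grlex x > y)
1. The degree is 2 — no degree-1 curve has this shape.
2. From the visible intercepts: it crosses the x-axis at the gridline x = 0; it meets the y-axis at y = 0 (among the integer gridlines).
3. Matching integer coefficients to the picture gives p.

3*x^2 + 2*x*y + 3*y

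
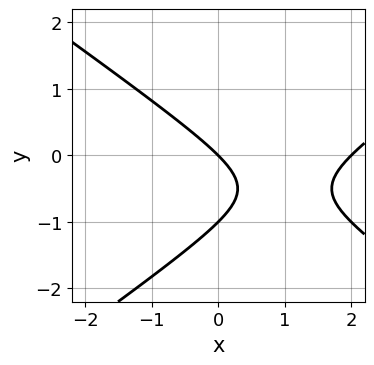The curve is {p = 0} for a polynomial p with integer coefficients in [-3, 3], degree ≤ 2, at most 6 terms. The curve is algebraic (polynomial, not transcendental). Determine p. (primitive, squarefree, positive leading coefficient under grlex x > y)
x^2 - 2*y^2 - 2*x - 2*y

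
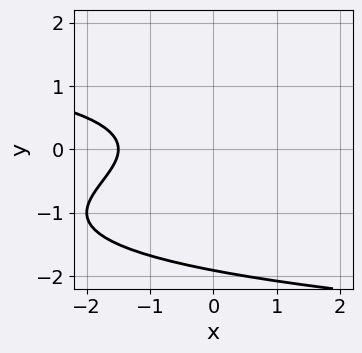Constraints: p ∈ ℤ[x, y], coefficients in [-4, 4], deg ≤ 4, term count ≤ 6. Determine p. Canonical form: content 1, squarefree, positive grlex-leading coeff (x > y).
2*y^3 + 3*y^2 + 2*x + 3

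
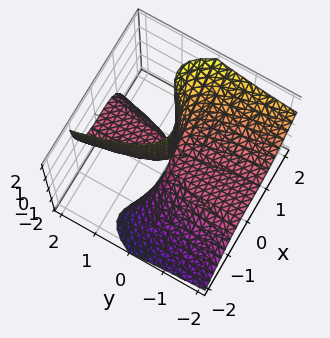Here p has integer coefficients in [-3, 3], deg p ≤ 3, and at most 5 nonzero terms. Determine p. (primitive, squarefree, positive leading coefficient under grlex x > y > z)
x^3 - x^2*z + y*z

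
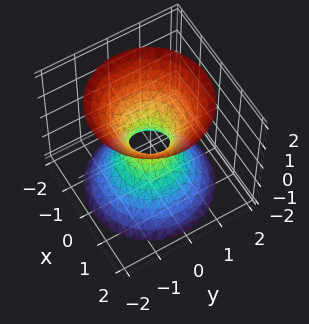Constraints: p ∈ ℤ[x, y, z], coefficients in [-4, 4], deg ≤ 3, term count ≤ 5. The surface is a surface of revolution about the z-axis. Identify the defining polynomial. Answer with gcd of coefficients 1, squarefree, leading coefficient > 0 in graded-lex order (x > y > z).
First, deg p = 2. No degree-1 surface has this shape.
Then, by symmetry, the z-axis is an axis of rotation, so x and y enter only as x² + y².
Next, from the visible intercepts: a circular section at z = -1 has radius exactly 1; the surface avoids every integer z-axis point in the box.
Finally, assembling these constraints gives the stated polynomial.

3*x^2 + 3*y^2 - 2*z^2 - 1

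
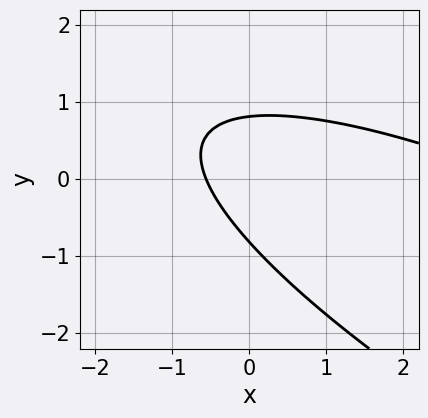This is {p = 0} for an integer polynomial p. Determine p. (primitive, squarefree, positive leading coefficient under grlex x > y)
(a) The degree is 2 — the shape is more complex than any degree-1 curve.
(b) Putting this together gives p.

x^2 + 3*x*y + 3*y^2 - 3*x - 2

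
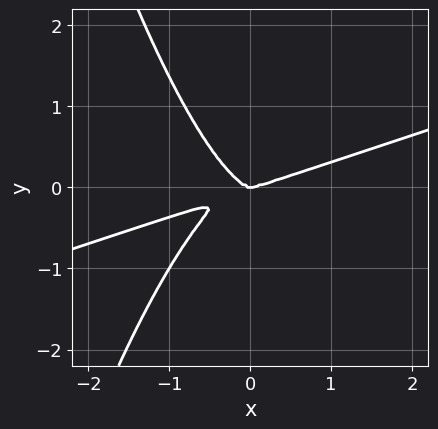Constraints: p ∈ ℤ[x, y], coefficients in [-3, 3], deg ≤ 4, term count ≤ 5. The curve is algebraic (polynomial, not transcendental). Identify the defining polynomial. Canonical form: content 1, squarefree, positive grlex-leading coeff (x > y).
x^4 - 3*x^3*y - 2*y^3

1. The degree is 4 — the shape is more complex than any degree-3 curve.
2. From the axis intercepts and sections: it meets the x-axis at x = 0 (among the integer gridlines); one y-axis crossing is at y = 0.
3. Solving for integer coefficients yields p as stated.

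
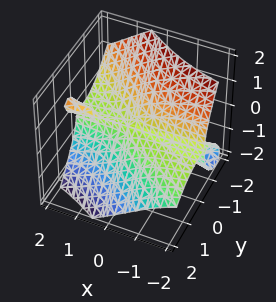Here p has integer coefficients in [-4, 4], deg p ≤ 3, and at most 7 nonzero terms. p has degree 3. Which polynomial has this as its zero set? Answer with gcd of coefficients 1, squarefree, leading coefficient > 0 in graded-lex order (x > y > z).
1. There are 2 components.
2. Degree: a generic line meets the surface in up to 3 points, so deg p = 3.
3. Checking where it meets the axes: it meets the y-axis at y = 0 (among the integer gridlines); one z-axis crossing is at z = 0; every point of the x-axis in the box is on the surface.
4. Solving for integer coefficients yields p as stated.

x*y^2 - 3*x*y*z + 2*y^3 + 2*z^3 + y*z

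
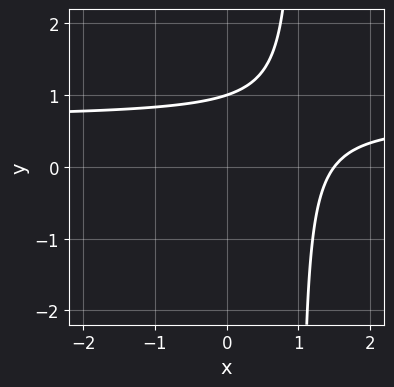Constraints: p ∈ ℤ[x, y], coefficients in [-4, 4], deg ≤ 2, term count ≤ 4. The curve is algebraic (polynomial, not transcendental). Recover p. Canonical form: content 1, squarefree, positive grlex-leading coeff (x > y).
3*x*y - 2*x - 3*y + 3

(a) deg p = 2. A generic line meets the curve in up to 2 points.
(b) From the axis intercepts and sections: it crosses the y-axis at the gridline y = 1.
(c) Solving for integer coefficients yields p as stated.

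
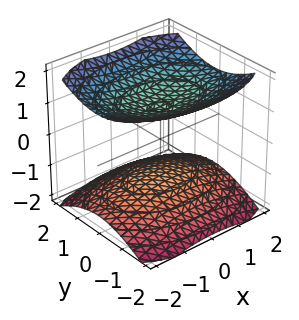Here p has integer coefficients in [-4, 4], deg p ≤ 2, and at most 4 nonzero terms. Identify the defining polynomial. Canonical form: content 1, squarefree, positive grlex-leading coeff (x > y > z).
x^2 + 2*y^2 - 3*z^2 + 3

First, the picture has 2 separate pieces. They look like related sheets of one shape, so recover p as a whole.
Next, the degree is 2 — two sheets facing apart; a quadric.
Next, symmetries: the x ↦ −x reflection is a symmetry, so x appears only in even powers; mirror symmetry z ↦ −z ⇒ only even powers of z; it's symmetric under y → −y, forcing even powers of y.
Then, against the integer gridlines: it misses every integer gridline on the x-axis; it misses every integer gridline on the y-axis; among the integer gridlines, it crosses the z-axis at z ∈ {-1, 1}.
Finally, fitting integer coefficients to these (and the overall shape) gives p.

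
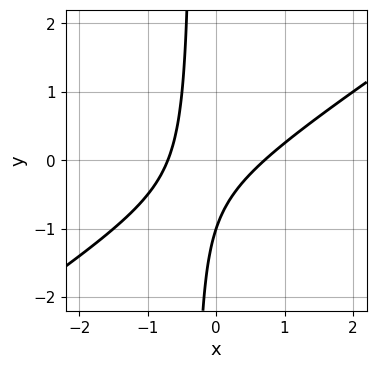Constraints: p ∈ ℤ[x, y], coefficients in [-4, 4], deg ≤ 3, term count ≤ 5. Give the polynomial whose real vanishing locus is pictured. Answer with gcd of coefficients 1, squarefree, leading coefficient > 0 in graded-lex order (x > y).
1. The degree is 2 — no degree-1 curve has this shape.
2. From the axis intercepts and sections: it meets the y-axis at y = -1 (among the integer gridlines).
3. Matching integer coefficients to the picture gives p.

2*x^2 - 3*x*y - y - 1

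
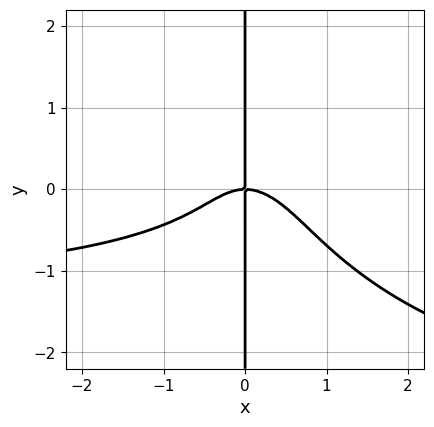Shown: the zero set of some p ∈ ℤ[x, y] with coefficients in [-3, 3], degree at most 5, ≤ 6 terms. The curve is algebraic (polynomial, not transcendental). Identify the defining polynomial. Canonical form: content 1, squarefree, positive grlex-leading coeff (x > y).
2*x^3*y + 3*x^2*y^2 + 3*x*y^3 + 3*x^3 + 3*x*y

1. Degree: the shape is more complex than any degree-3 curve, so deg p = 4.
2. Observable constraints: every point of the y-axis in the box is on the curve; one x-axis crossing is at x = 0.
3. The integer polynomial consistent with all of this is the stated p.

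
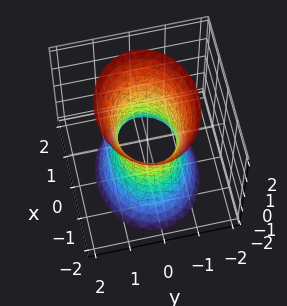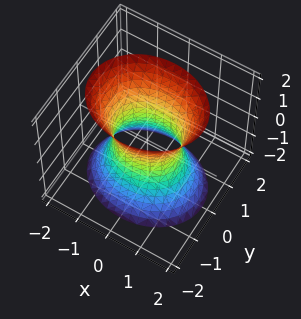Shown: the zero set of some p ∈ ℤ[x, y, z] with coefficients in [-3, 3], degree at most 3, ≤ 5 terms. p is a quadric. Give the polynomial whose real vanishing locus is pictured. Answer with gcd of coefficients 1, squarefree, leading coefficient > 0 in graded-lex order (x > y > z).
2*x^2 + 3*y^2 - z^2 - 2

1. Degree: an hourglass — one-sheet hyperboloid; a quadric, so deg p = 2.
2. Symmetries: mirror symmetry z ↦ −z ⇒ only even powers of z; mirror symmetry y ↦ −y ⇒ only even powers of y; the x ↦ −x reflection is a symmetry, so x appears only in even powers.
3. Observable constraints: the surface avoids every integer z-axis point in the box; the x-axis gridline crossings are at x ∈ {-1, 1}.
4. Matching integer coefficients to the picture gives p.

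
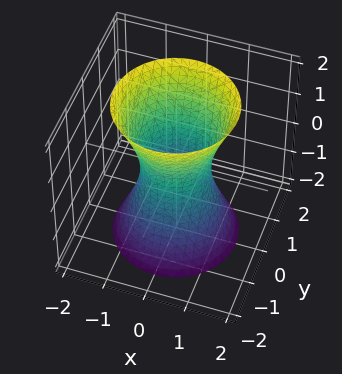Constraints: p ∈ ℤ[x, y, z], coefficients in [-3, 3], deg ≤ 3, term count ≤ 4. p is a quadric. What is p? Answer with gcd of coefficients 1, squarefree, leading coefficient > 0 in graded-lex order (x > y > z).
First, degree: an hourglass — one-sheet hyperboloid; a quadric, so deg p = 2.
Then, by symmetry, the z-axis is an axis of rotation, so x and y enter only as x² + y²; mirror symmetry z ↦ −z ⇒ only even powers of z.
Next, from the visible intercepts: a circular section at z = 2 has radius between 1 and 2; the surface avoids every integer z-axis point in the box.
Finally, assembling these constraints gives the stated polynomial.

3*x^2 + 3*y^2 - z^2 - 2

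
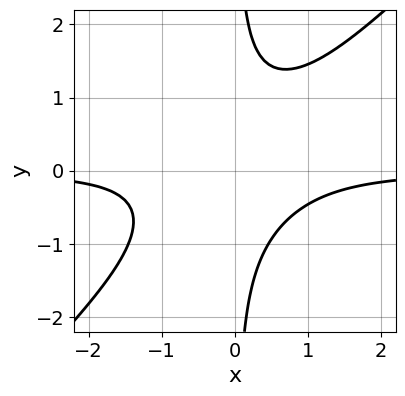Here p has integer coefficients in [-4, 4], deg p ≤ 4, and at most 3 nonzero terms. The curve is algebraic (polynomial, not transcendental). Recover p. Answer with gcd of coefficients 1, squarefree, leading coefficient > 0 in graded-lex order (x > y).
3*x^2*y - 3*x*y^2 + 2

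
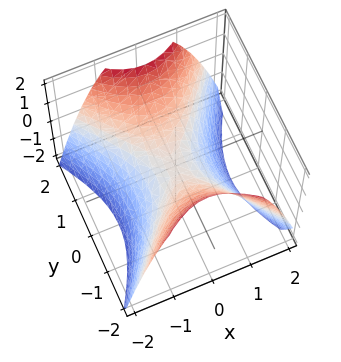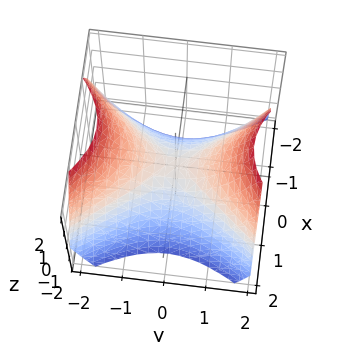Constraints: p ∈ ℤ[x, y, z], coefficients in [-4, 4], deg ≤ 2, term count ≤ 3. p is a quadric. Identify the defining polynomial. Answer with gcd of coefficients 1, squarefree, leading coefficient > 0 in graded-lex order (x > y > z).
(a) Degree: a saddle surface; a quadric, so deg p = 2.
(b) Symmetries: mirror symmetry y ↦ −y ⇒ only even powers of y; it's symmetric under x → −x, forcing even powers of x.
(c) Observable constraints: one x-axis crossing is at x = 0; one z-axis crossing is at z = 0.
(d) Solving for integer coefficients yields p as stated.

3*x^2 - 2*y^2 + 3*z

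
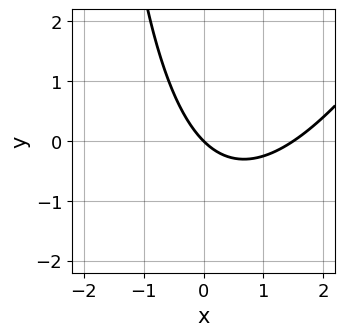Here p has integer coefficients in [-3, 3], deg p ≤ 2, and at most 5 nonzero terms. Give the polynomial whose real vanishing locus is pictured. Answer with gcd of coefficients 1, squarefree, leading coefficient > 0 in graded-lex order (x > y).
2*x^2 - x*y - 3*x - 3*y

1. The degree is 2 — a generic line meets the curve in up to 2 points.
2. Observable constraints: one x-axis crossing is at x = 0; it crosses the y-axis at the gridline y = 0.
3. These observations pin down the coefficients.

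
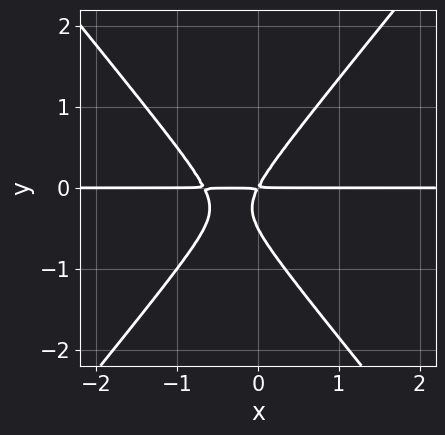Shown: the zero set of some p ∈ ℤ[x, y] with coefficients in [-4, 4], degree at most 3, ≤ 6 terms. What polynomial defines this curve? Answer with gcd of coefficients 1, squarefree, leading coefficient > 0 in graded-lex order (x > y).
The degree is 3 — no degree-2 curve has this shape.
Observable constraints: every point of the x-axis in the box is on the curve.
Putting this together gives p.

3*x^2*y - 2*y^3 + 2*x*y - y^2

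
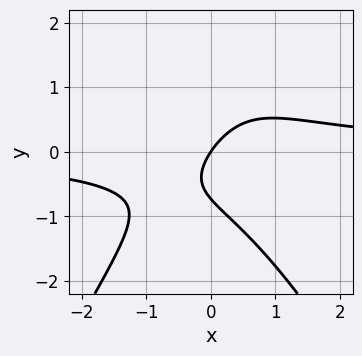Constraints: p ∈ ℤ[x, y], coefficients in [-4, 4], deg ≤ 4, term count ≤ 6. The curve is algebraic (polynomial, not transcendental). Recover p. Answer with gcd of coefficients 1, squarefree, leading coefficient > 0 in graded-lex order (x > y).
3*x^2*y - y^3 + 2*y^2 - 3*x + 2*y

1. deg p = 3.
2. Observable constraints: it meets the y-axis at y = 0 (among the integer gridlines); it crosses the x-axis at the gridline x = 0.
3. Fitting integer coefficients to these (and the overall shape) gives p.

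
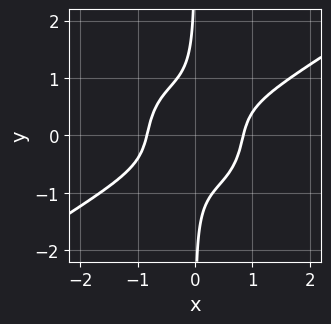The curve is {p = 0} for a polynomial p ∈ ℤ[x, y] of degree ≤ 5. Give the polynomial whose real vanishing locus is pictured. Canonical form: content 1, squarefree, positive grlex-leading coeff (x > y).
2*x^4 - 2*x^3*y - 3*x*y^3 - 1

First, the degree is 4 — no degree-3 curve has this shape.
Next, observable constraints: no y-intercept at any integer in the box.
Finally, solving for integer coefficients yields p as stated.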